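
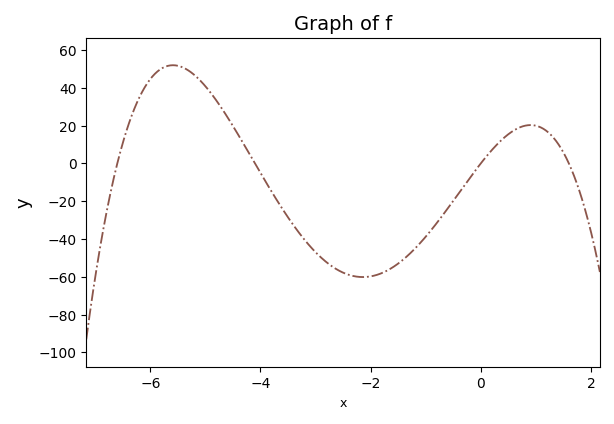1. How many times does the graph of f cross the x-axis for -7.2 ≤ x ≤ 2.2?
4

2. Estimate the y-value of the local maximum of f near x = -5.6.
52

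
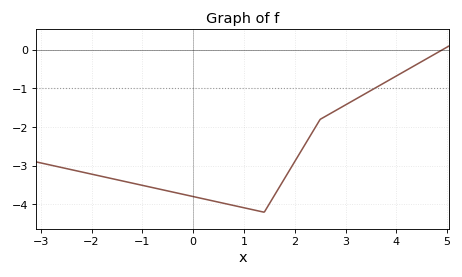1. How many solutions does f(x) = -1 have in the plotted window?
1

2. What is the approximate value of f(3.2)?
-1.3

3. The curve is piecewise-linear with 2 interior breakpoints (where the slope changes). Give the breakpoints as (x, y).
(1.4, -4.2); (2.5, -1.8)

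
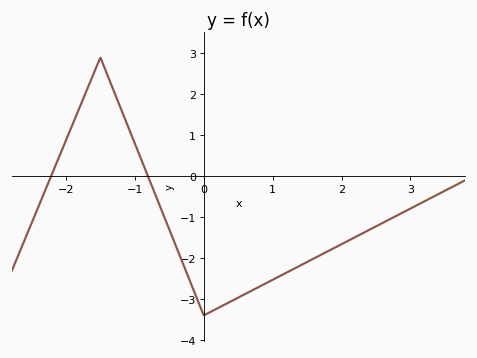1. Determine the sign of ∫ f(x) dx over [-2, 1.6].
negative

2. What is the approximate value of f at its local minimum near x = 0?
-3.4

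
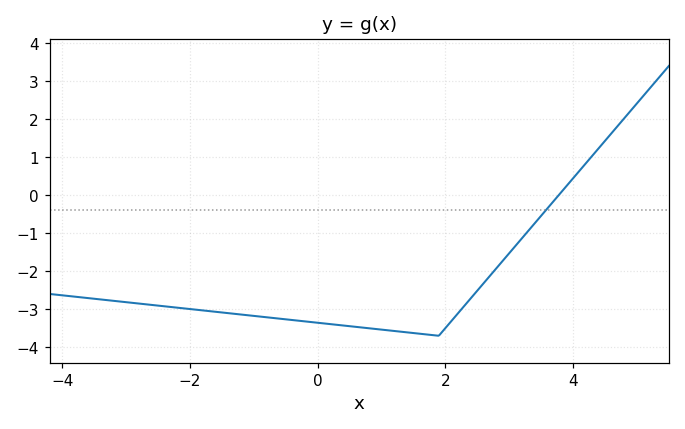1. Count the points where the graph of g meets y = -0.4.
1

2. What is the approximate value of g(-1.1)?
-3.16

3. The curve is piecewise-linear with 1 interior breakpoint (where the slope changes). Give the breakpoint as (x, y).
(1.9, -3.7)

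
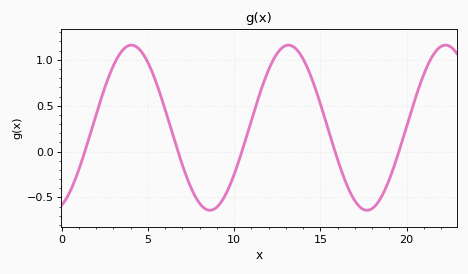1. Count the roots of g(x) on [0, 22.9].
5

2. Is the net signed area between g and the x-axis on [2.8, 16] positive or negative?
positive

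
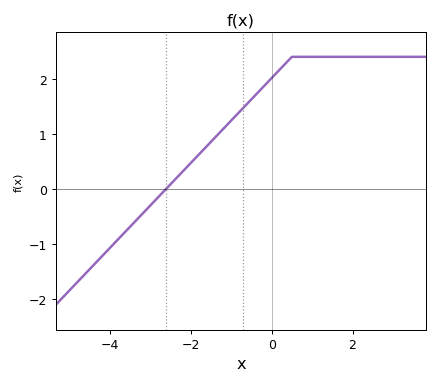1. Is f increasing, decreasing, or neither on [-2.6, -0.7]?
increasing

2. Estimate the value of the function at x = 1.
2.4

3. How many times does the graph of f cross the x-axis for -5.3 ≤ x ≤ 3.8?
1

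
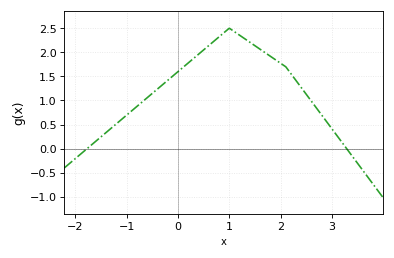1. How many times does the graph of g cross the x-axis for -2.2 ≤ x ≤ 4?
2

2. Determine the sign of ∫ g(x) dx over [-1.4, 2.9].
positive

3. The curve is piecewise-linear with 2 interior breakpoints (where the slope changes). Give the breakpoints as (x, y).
(1, 2.5); (2.1, 1.7)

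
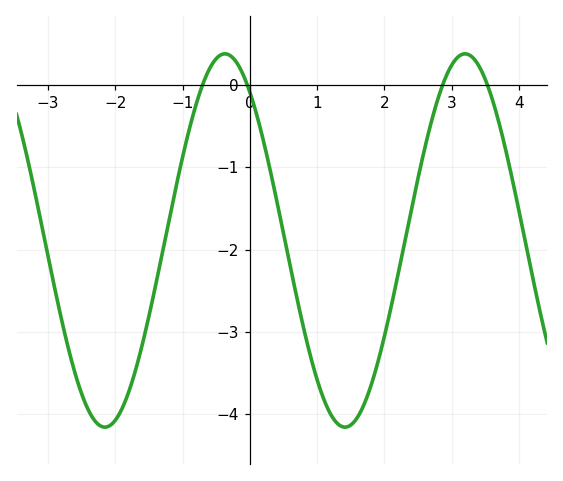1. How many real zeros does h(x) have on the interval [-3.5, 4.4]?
4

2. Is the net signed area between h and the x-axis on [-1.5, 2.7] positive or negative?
negative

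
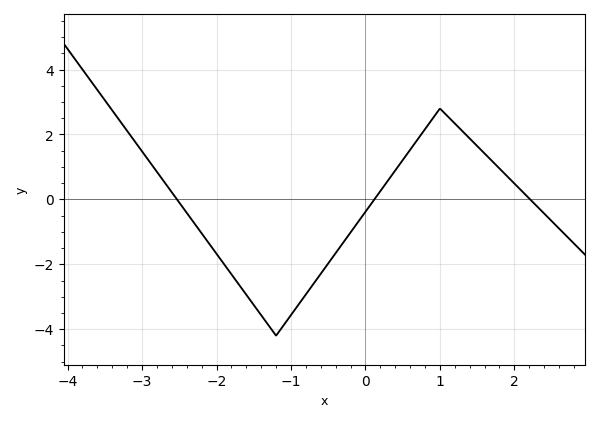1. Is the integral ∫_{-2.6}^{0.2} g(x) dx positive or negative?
negative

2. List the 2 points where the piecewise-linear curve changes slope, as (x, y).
(-1.2, -4.2); (1, 2.8)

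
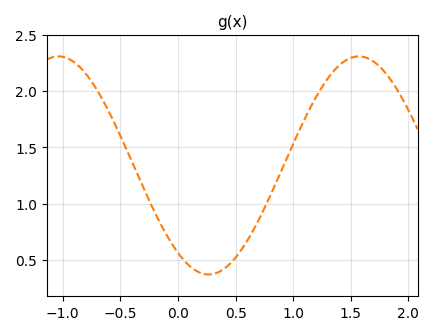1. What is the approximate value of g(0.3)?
0.373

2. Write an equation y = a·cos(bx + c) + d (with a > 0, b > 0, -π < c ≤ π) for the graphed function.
y = 0.97cos(2.41x + 2.5) + 1.34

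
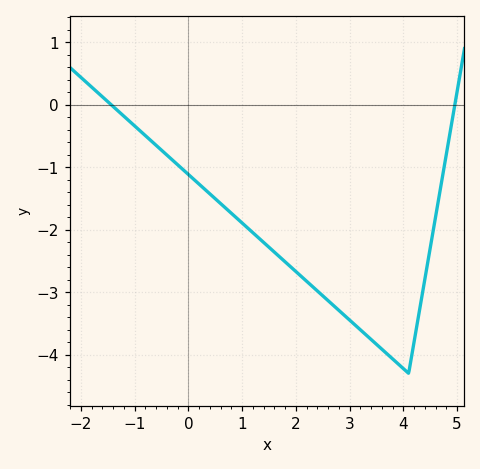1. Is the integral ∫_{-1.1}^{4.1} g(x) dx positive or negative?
negative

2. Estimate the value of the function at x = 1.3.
-2.1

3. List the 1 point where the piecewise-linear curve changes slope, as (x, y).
(4.1, -4.3)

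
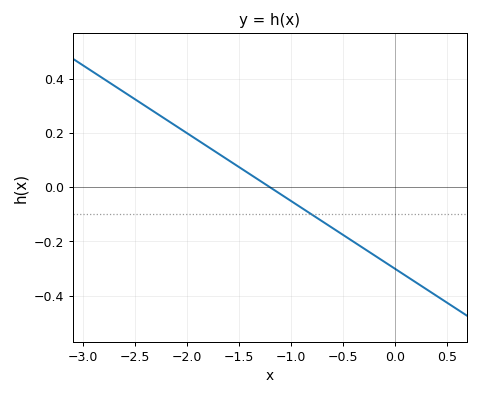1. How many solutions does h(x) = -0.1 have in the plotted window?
1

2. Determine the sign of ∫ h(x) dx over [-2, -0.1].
negative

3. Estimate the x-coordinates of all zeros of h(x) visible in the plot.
-1.2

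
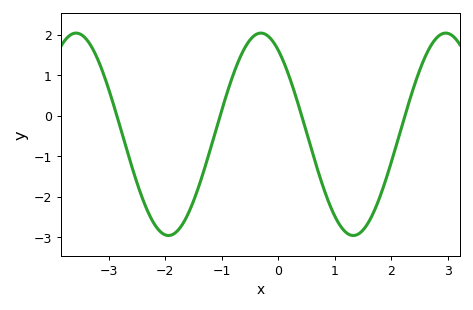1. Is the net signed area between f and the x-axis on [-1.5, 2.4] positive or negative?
negative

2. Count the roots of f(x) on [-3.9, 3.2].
4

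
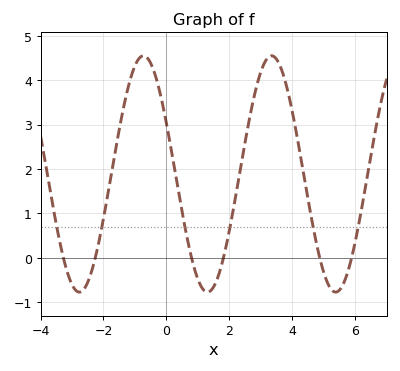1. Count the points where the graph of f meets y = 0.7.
6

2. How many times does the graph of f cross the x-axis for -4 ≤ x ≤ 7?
6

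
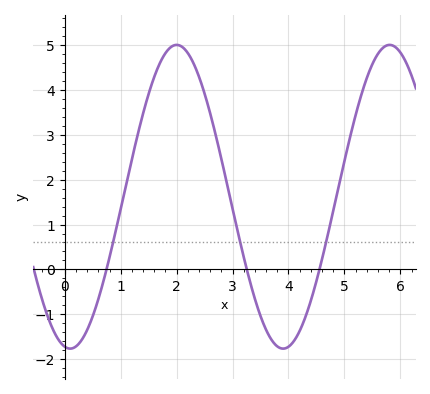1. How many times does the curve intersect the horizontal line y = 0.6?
3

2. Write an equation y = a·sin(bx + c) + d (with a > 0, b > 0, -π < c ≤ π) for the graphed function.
y = 3.39sin(1.6x - 1.7) + 1.62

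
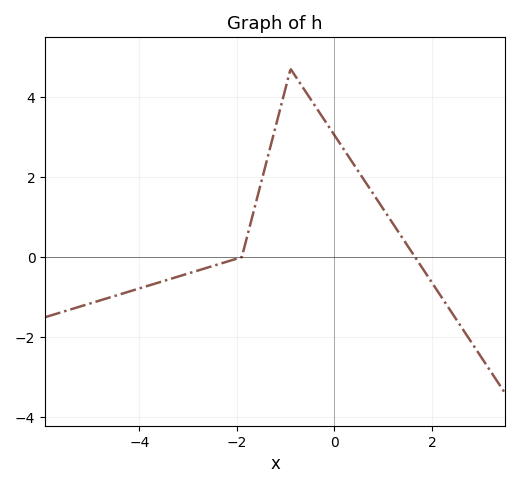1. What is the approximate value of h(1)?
1.2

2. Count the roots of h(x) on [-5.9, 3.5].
2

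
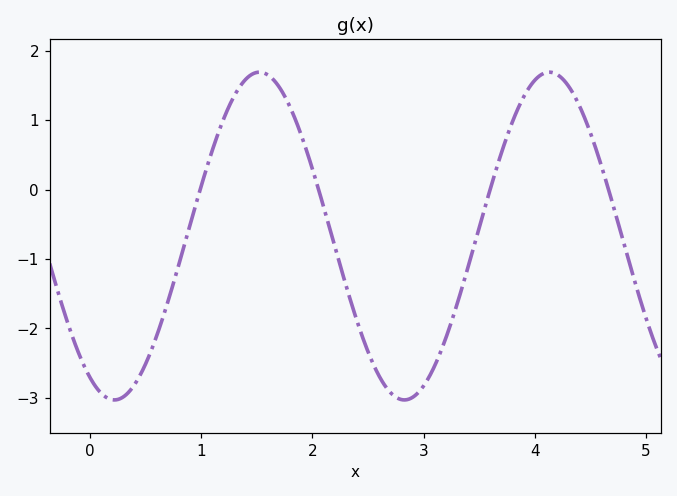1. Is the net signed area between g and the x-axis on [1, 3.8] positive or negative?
negative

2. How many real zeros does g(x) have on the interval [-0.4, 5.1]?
4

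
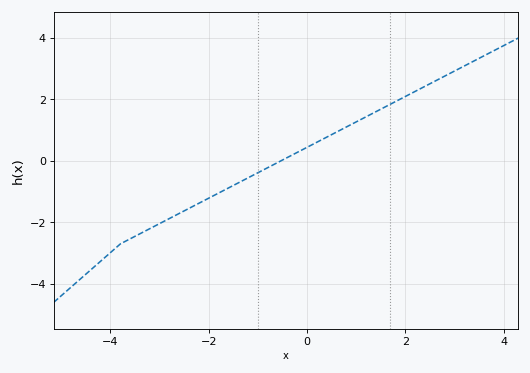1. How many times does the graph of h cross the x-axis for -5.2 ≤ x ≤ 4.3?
1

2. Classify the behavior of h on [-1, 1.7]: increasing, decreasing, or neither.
increasing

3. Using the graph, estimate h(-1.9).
-1.2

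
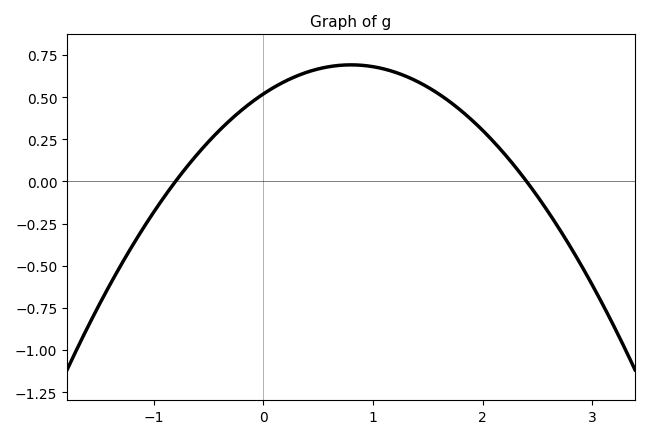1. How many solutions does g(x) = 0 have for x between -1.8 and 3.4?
2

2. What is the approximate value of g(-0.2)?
0.421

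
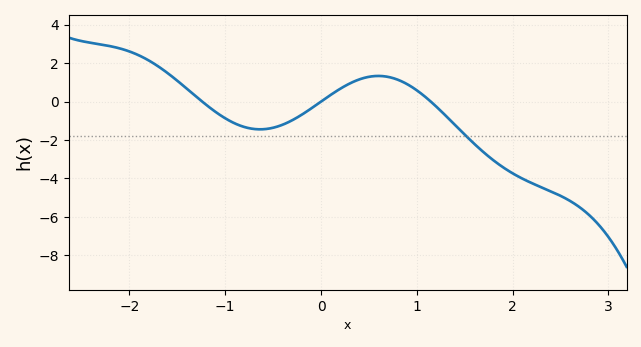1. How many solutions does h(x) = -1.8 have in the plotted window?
1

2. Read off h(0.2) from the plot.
0.667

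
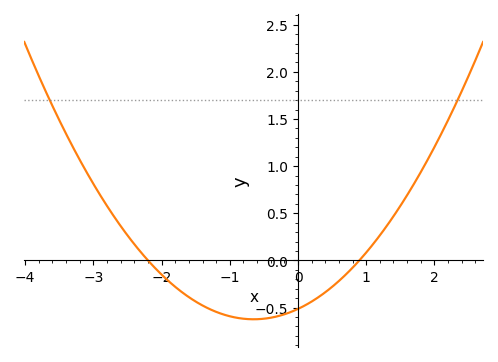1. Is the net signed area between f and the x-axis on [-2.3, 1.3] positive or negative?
negative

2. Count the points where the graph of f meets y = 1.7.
2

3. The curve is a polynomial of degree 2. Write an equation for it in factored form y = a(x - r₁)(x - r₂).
y = 0.26(x + 2.2)(x - 0.9)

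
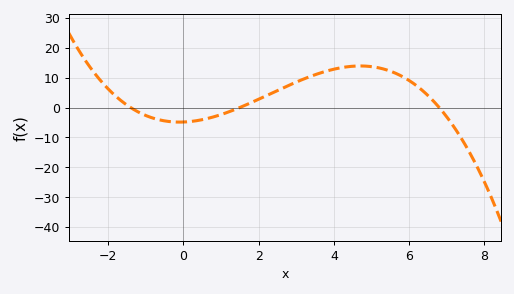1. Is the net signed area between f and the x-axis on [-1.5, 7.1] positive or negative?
positive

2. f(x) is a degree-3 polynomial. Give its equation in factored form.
y = -0.34(x + 1.4)(x - 1.5)(x - 6.8)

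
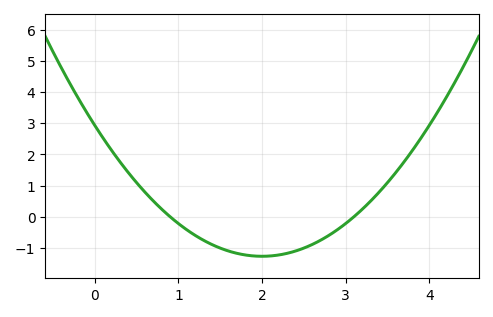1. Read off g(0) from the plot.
2.9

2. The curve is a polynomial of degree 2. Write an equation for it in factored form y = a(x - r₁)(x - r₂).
y = 1.05(x - 0.9)(x - 3.1)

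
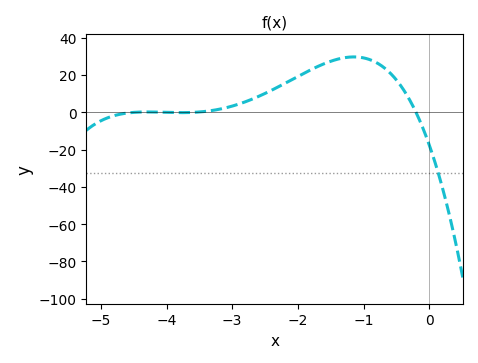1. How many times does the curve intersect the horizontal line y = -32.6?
1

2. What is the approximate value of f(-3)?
4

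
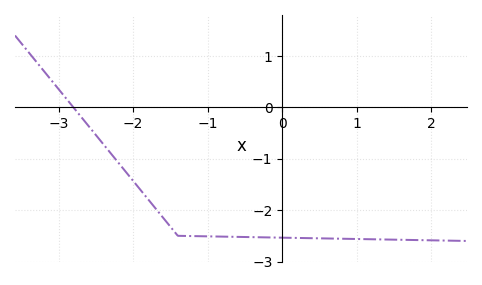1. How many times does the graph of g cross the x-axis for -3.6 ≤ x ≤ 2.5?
1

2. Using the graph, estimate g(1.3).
-2.57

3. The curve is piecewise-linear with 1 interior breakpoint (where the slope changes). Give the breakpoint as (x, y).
(-1.4, -2.5)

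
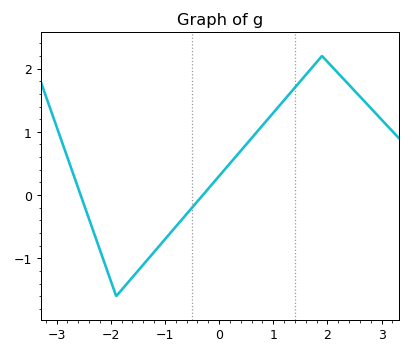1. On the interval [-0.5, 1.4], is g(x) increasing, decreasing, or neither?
increasing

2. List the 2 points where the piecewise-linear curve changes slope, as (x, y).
(-1.9, -1.6); (1.9, 2.2)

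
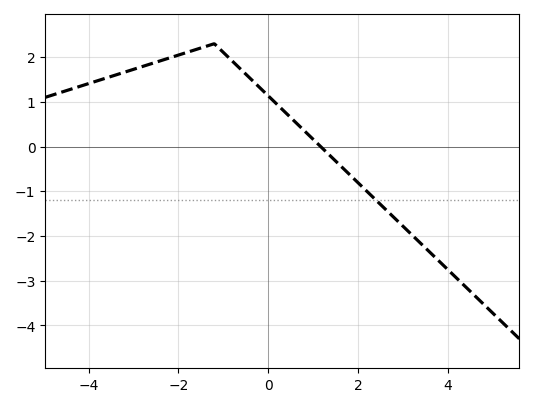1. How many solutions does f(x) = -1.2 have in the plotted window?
1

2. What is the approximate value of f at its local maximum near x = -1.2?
2.3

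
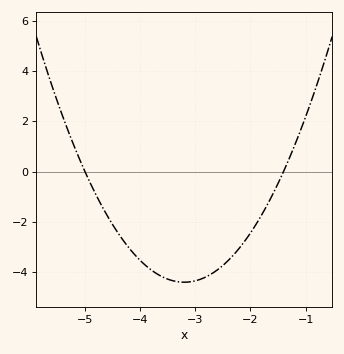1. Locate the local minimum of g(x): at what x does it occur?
-3.2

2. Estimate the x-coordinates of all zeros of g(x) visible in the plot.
-5, -1.4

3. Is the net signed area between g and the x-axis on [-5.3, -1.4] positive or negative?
negative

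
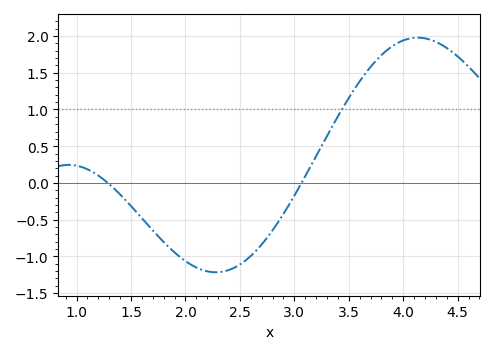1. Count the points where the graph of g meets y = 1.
1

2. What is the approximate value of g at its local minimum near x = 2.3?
-1.2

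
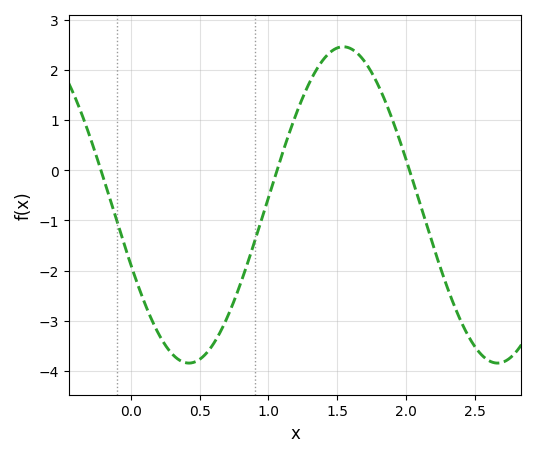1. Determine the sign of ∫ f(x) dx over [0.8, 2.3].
positive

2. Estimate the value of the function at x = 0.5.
-3.8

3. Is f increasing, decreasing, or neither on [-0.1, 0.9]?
neither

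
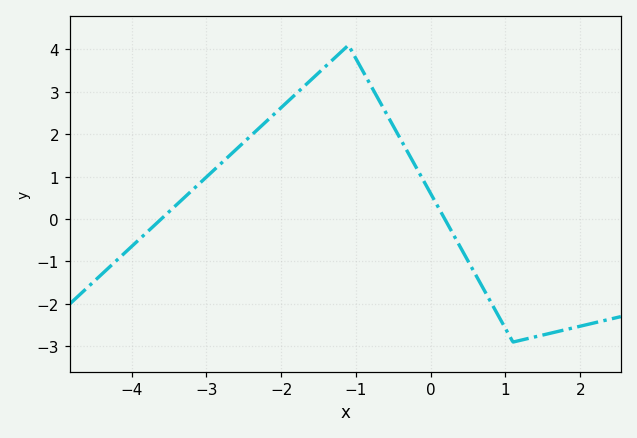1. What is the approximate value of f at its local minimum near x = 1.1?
-2.9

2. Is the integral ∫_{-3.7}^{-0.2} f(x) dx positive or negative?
positive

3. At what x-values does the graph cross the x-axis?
-3.6, 0.2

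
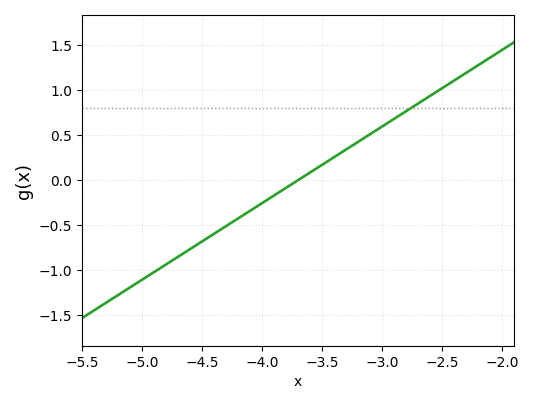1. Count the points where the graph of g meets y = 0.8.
1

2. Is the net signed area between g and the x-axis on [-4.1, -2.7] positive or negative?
positive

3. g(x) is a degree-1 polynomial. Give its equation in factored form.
y = 0.85(x + 3.7)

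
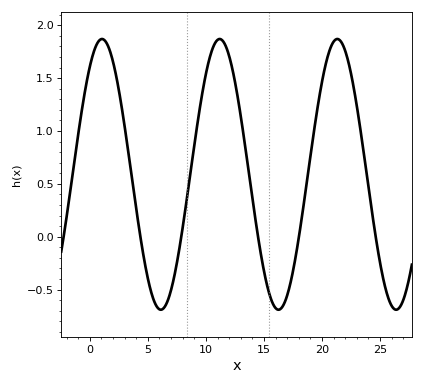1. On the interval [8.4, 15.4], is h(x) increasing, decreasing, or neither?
neither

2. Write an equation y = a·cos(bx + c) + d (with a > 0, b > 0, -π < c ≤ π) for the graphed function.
y = 1.28cos(0.62x - 0.65) + 0.59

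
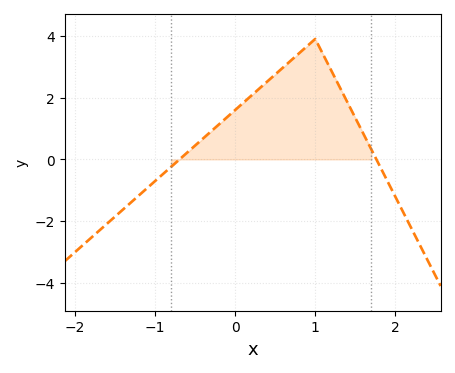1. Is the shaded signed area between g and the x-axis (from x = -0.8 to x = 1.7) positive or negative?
positive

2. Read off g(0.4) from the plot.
2.6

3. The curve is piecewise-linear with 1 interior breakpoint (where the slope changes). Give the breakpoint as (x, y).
(1, 3.9)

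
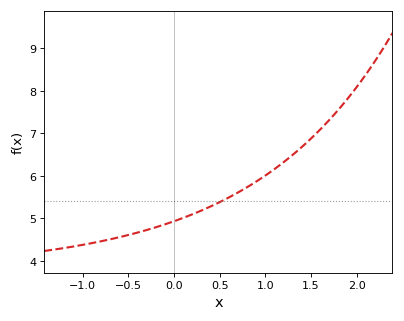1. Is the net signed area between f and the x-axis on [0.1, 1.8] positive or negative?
positive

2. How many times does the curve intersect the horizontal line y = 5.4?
1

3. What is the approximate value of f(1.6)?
7.1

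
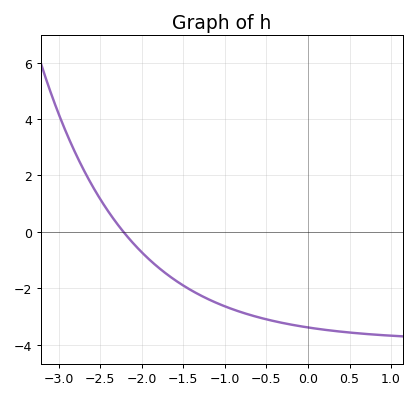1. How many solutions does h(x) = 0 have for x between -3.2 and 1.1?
1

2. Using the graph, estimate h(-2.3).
0.4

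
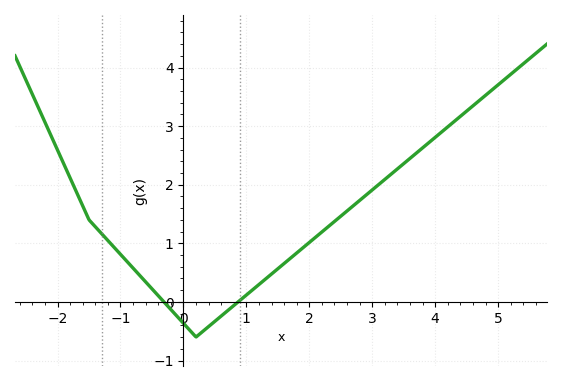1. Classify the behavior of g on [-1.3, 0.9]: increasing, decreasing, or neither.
neither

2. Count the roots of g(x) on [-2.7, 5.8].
2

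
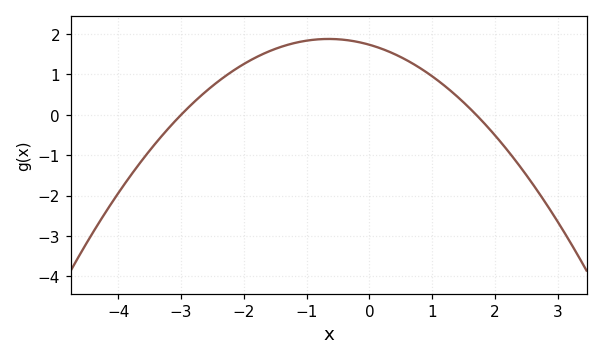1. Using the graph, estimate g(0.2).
1.63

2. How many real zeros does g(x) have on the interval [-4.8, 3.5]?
2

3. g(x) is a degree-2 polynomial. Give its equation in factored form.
y = -0.34(x + 3)(x - 1.7)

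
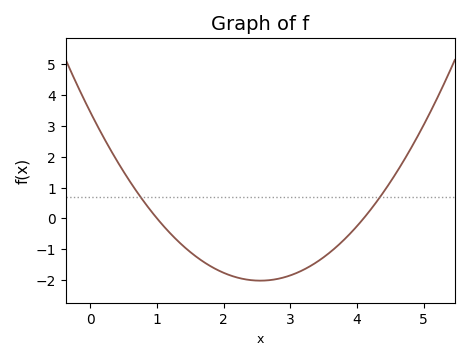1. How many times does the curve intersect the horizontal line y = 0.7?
2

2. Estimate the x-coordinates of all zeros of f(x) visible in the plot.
1, 4.1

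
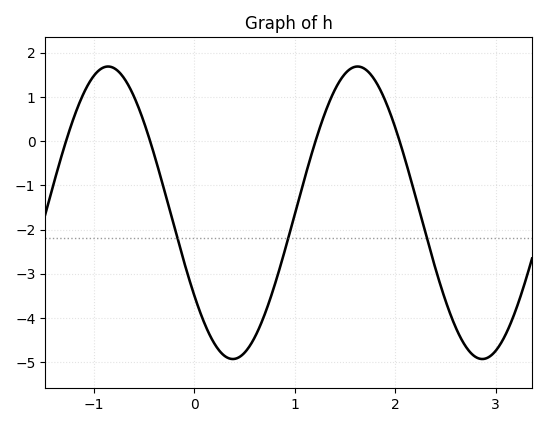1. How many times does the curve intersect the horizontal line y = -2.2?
3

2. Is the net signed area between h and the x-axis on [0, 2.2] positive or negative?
negative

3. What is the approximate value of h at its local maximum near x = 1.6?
1.7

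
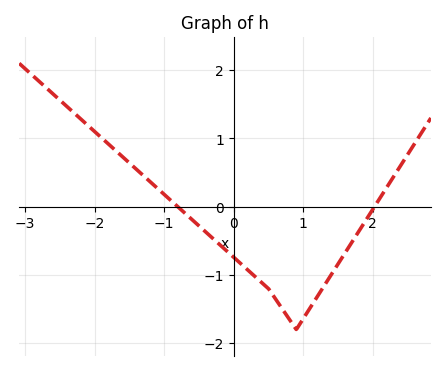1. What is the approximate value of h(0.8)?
-1.65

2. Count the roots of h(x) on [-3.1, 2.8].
2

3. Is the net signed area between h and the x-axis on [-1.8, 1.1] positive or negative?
negative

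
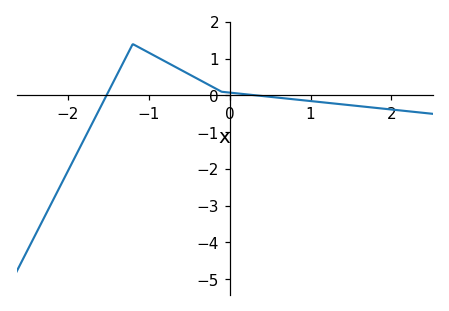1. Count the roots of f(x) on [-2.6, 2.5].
2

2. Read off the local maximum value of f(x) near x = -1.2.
1.4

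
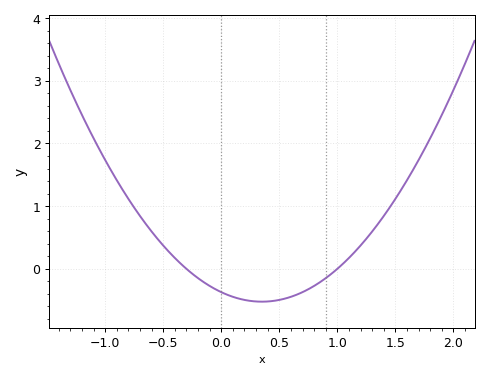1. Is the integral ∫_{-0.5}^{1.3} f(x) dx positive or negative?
negative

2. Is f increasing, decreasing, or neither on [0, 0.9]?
neither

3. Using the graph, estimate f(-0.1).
-0.273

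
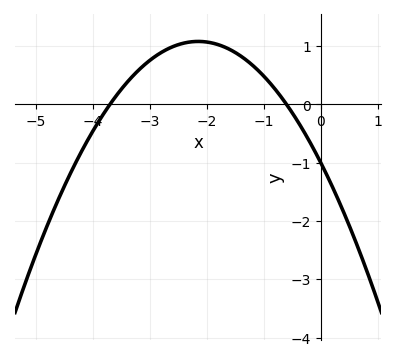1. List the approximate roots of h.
-3.7, -0.6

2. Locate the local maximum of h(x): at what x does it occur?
-2.2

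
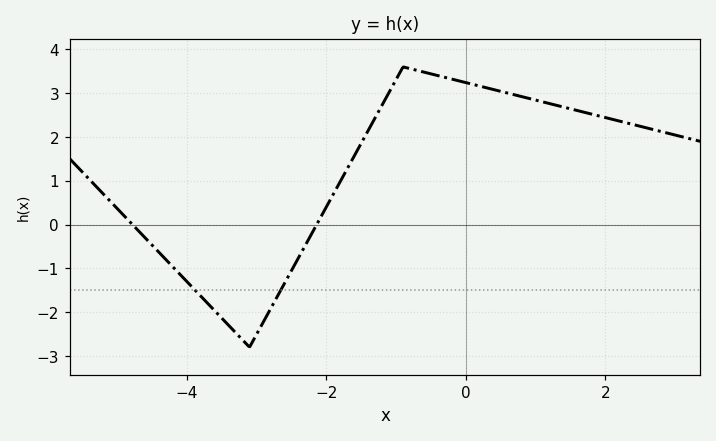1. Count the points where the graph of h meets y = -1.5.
2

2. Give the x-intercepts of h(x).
-4.8, -2.2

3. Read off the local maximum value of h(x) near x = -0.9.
3.6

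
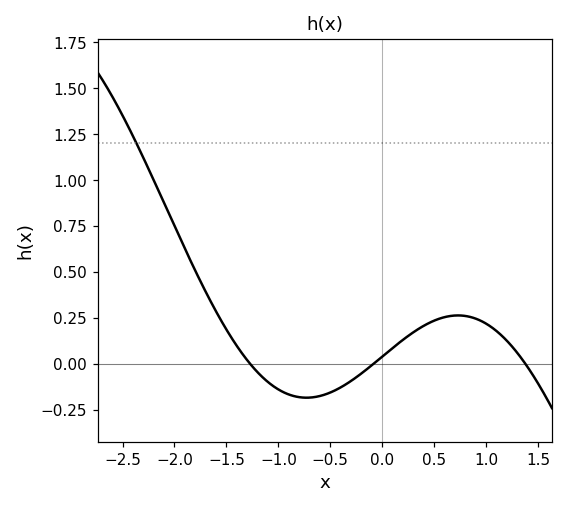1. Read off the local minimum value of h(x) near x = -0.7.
-0.2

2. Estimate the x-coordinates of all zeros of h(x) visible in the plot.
-1.3, -0.1, 1.4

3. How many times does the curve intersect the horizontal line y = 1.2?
1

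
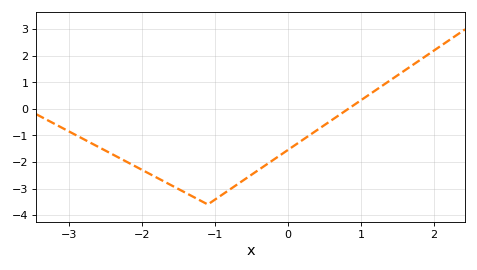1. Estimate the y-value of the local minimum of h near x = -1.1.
-3.6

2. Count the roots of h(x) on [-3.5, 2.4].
1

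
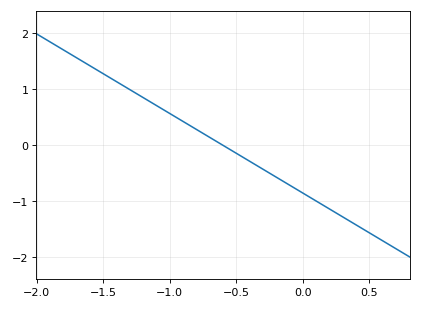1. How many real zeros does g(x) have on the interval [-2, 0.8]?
1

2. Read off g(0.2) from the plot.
-1.14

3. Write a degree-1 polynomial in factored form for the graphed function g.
y = -1.42(x + 0.6)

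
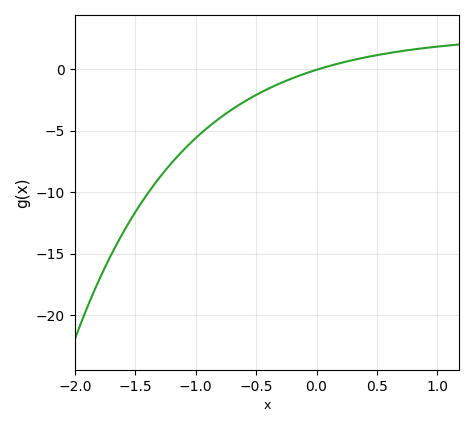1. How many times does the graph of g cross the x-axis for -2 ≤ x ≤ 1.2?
1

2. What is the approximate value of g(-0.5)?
-2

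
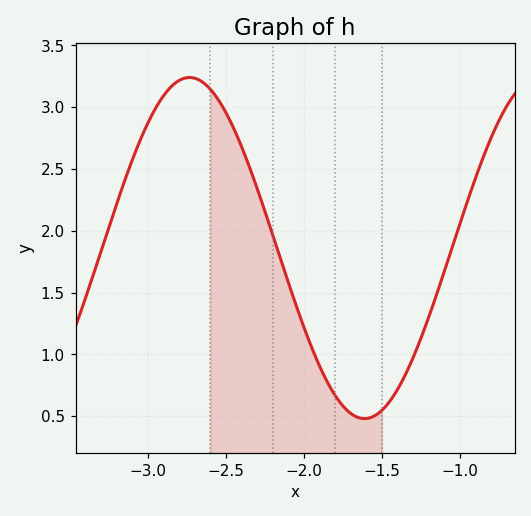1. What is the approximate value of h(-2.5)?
2.96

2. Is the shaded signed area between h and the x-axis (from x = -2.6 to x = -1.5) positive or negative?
positive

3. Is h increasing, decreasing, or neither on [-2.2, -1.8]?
decreasing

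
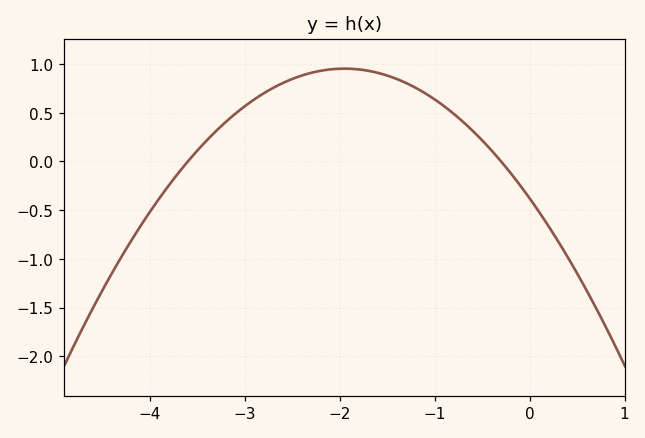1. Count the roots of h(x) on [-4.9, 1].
2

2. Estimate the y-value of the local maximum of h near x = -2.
0.95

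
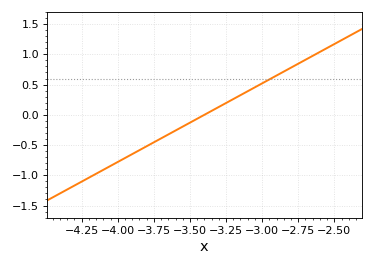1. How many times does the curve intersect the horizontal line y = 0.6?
1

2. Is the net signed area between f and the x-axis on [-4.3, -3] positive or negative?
negative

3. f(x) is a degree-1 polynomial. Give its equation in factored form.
y = 1.3(x + 3.4)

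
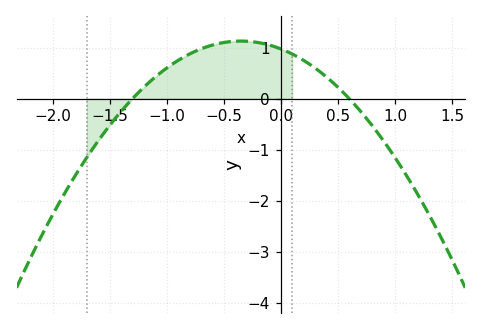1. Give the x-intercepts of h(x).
-1.3, 0.6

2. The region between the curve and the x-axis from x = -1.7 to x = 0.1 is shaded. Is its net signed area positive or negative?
positive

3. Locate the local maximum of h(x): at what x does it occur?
-0.35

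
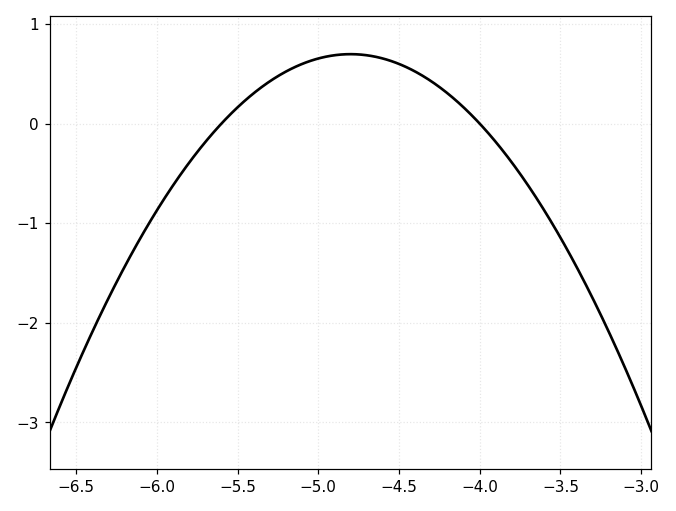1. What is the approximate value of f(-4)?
0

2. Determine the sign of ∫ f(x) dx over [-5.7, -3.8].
positive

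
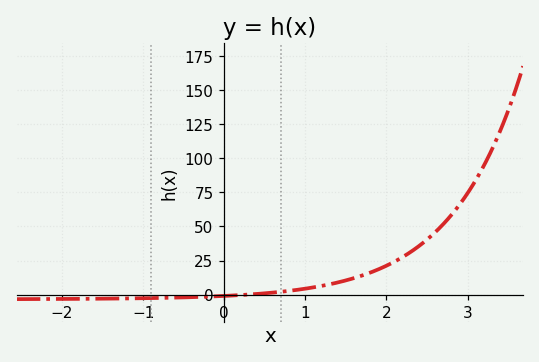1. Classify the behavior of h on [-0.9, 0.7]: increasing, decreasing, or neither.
increasing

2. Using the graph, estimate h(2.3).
32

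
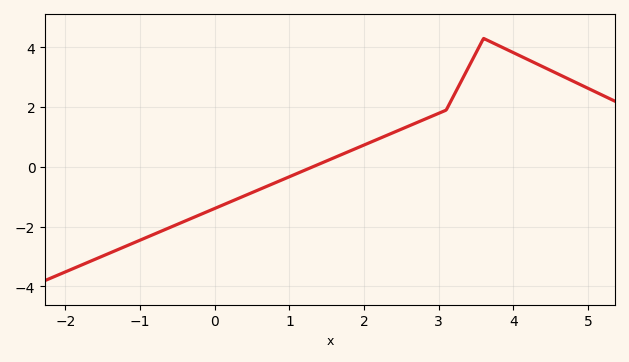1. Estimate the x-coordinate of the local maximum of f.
3.6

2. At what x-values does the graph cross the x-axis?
1.31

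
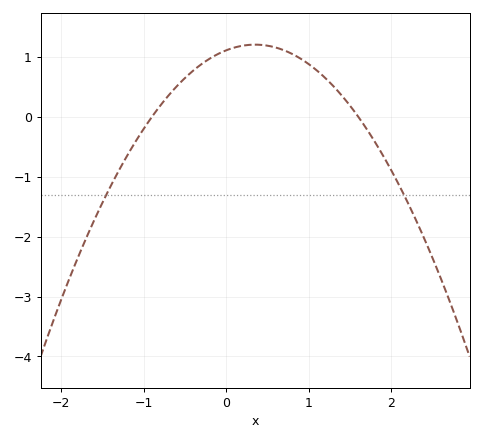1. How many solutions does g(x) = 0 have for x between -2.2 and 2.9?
2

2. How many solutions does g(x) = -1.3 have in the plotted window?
2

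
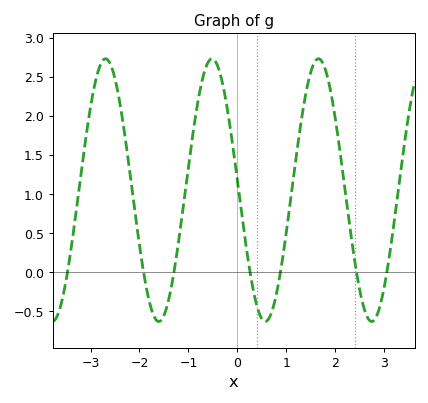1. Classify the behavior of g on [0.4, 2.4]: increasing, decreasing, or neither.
neither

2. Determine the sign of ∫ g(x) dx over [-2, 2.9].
positive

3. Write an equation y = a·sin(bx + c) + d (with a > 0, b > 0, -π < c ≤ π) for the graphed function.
y = 1.68sin(2.9x + 3.1) + 1.05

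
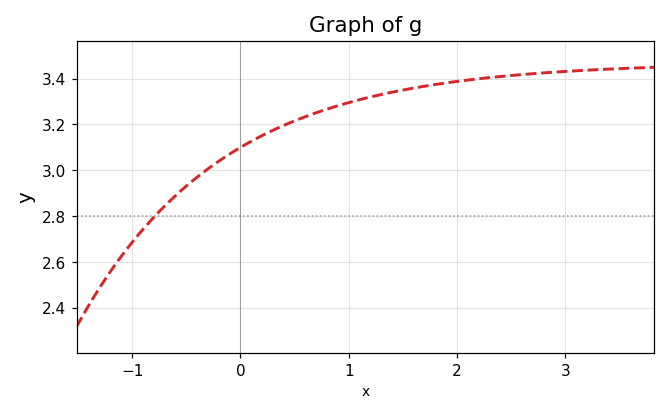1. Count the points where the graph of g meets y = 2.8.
1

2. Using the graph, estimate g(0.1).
3.12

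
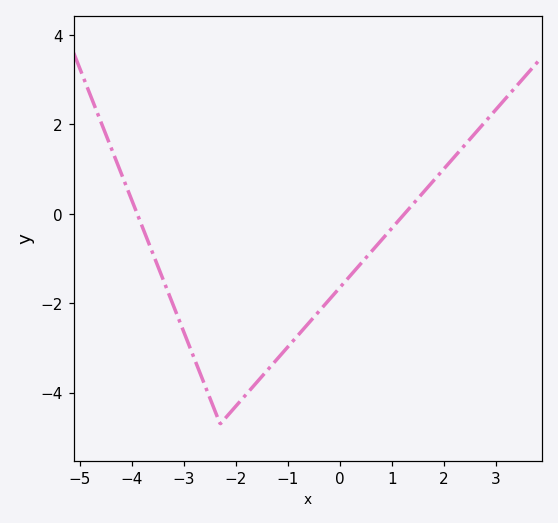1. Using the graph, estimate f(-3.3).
-1.75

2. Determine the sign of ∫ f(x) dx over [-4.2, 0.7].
negative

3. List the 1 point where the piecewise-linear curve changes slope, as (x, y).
(-2.3, -4.7)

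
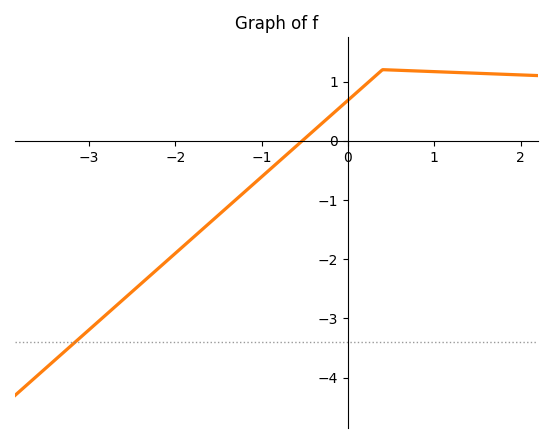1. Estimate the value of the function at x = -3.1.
-3.3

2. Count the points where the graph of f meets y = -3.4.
1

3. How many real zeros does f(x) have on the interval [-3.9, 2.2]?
1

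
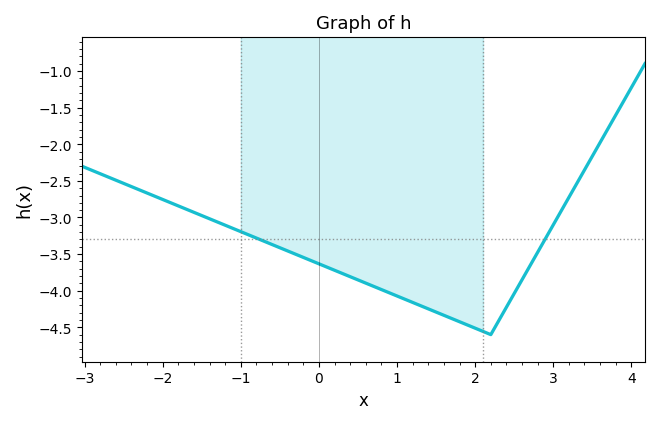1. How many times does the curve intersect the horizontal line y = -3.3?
2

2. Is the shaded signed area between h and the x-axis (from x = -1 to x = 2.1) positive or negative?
negative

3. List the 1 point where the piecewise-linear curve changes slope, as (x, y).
(2.2, -4.6)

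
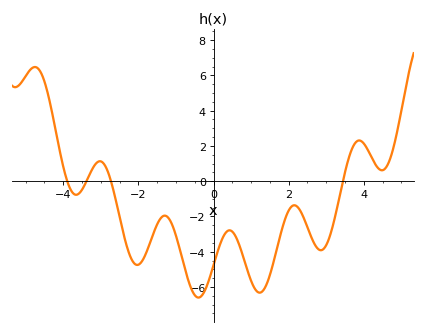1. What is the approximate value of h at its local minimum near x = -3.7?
-0.8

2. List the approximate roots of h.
-3.8, -3.4, -2.8, 3.4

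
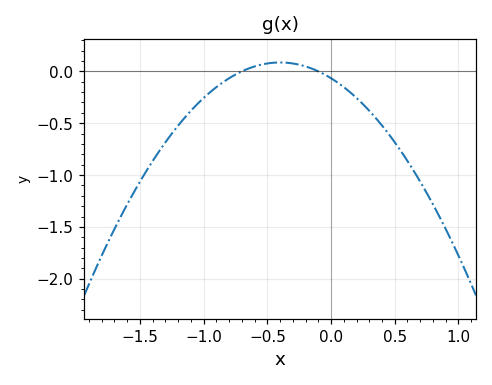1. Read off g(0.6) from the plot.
-0.85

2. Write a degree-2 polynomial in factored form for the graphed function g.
y = -0.95(x + 0.7)(x + 0.1)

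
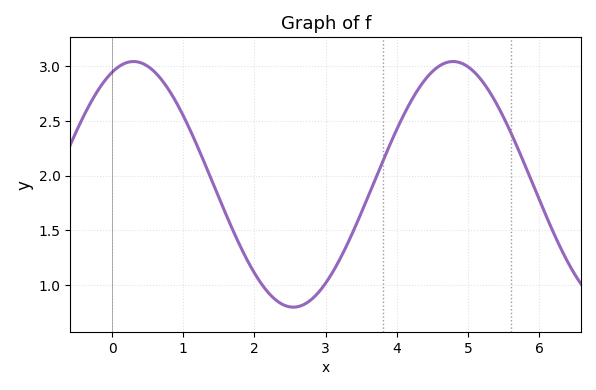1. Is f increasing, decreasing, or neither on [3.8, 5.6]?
neither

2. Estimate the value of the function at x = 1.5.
1.8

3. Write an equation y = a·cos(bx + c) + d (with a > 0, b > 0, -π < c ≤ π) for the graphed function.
y = 1.12cos(1.4x - 0.422) + 1.92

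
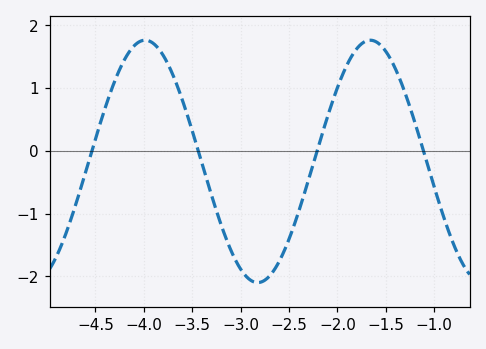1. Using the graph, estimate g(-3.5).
0.316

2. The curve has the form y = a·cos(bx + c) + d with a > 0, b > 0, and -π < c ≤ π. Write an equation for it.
y = 1.93cos(2.7x - 1.8) - 0.17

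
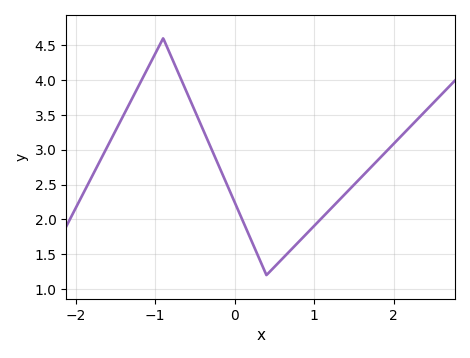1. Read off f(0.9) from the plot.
1.8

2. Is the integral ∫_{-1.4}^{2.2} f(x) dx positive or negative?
positive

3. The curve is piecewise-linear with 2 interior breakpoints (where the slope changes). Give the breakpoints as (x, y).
(-0.9, 4.6); (0.4, 1.2)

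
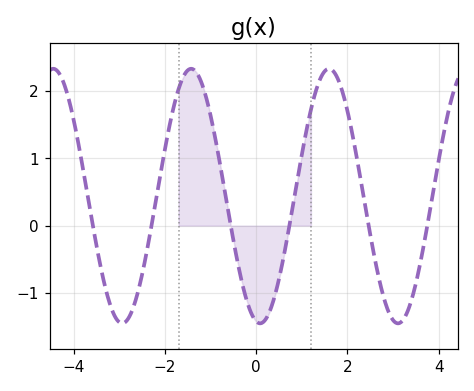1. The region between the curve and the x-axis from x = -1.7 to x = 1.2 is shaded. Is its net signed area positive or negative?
positive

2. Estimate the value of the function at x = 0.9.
0.67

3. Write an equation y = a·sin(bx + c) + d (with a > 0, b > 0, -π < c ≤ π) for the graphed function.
y = 1.89sin(2.08x - 1.75) + 0.44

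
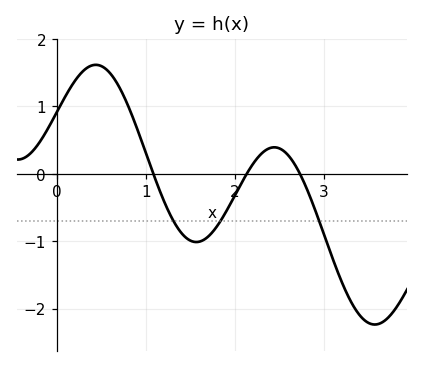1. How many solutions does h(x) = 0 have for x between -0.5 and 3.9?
3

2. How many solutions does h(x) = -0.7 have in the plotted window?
3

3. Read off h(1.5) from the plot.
-0.99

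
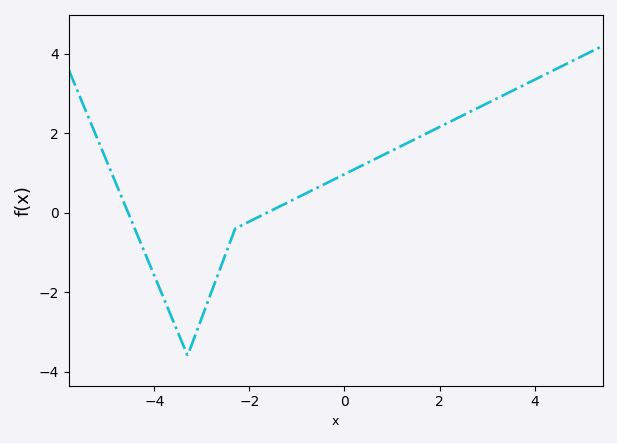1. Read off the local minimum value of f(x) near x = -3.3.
-3.59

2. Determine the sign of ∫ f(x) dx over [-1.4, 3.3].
positive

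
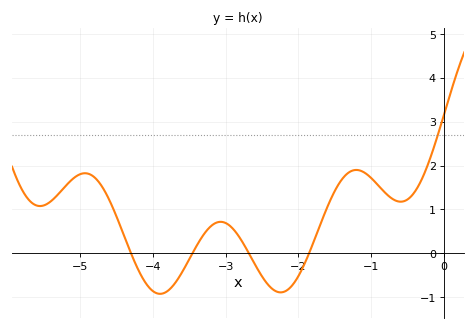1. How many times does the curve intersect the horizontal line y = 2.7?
1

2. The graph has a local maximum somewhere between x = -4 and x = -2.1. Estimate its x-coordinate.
-3.07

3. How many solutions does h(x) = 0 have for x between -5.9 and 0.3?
4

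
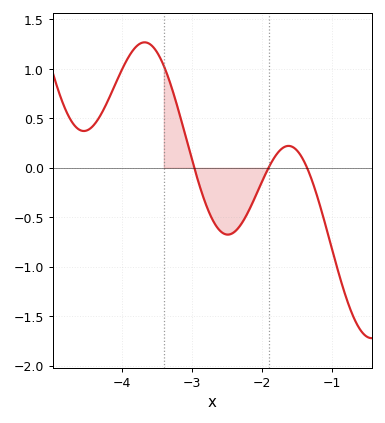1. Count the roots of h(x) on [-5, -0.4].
3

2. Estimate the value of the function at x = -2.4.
-0.653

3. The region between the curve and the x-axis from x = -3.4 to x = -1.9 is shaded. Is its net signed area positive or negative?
negative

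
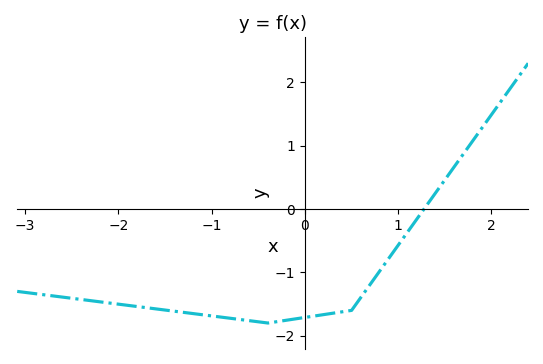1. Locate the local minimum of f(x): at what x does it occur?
-0.4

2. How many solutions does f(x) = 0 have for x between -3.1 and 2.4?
1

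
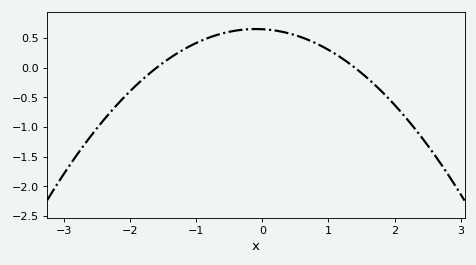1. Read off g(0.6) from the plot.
0.5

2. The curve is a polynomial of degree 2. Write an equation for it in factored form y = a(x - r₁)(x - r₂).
y = -0.29(x + 1.6)(x - 1.4)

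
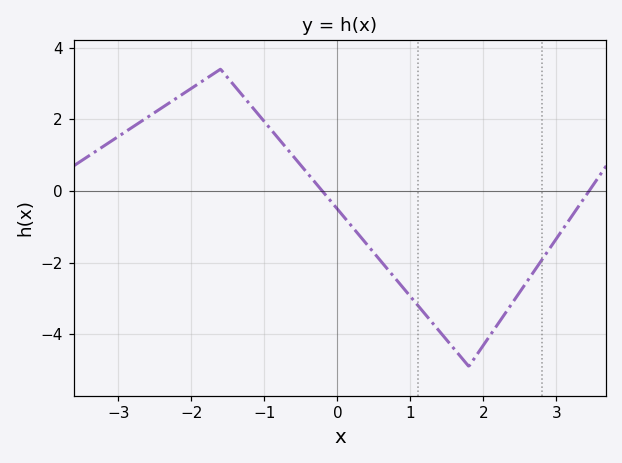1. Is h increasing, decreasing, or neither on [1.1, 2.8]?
neither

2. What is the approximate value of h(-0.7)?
1.2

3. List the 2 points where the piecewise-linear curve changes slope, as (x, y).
(-1.6, 3.4); (1.8, -4.9)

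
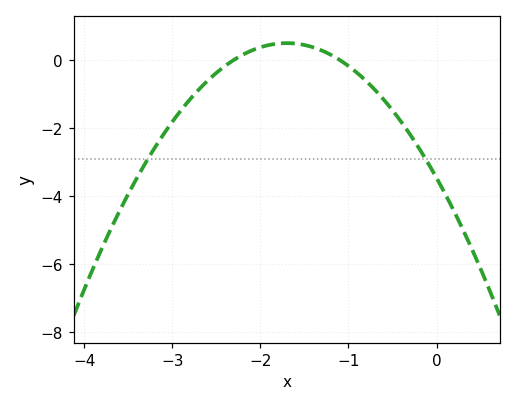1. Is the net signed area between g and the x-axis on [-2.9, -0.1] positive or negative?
negative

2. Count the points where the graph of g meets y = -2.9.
2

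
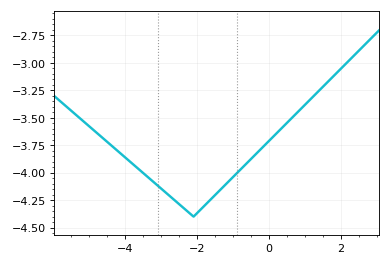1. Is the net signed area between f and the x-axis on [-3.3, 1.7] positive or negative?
negative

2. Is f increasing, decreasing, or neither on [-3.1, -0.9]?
neither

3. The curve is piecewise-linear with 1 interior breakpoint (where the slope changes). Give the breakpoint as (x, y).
(-2.1, -4.4)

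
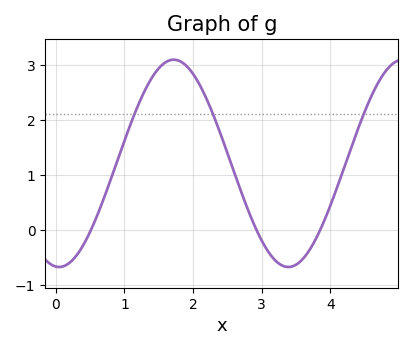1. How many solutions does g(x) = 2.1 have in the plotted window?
3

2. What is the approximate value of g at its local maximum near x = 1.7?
3.1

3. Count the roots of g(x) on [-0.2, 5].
3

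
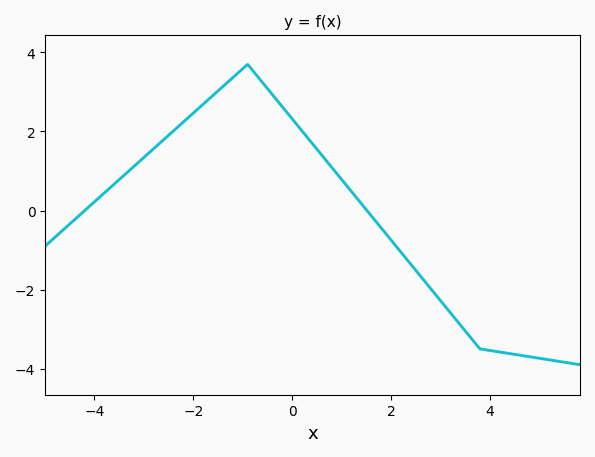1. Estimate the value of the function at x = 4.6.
-3.66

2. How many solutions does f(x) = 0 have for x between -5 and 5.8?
2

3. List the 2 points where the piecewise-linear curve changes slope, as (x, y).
(-0.9, 3.7); (3.8, -3.5)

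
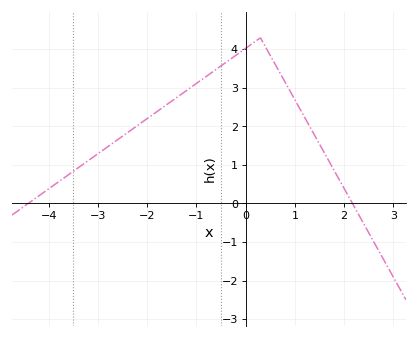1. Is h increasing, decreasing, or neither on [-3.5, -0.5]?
increasing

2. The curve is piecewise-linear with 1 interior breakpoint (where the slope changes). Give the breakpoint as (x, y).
(0.3, 4.3)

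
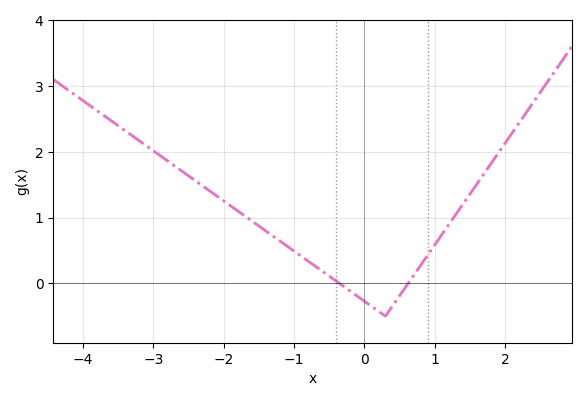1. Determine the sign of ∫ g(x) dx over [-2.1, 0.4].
positive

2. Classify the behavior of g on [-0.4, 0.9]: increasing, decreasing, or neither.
neither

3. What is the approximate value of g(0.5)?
-0.191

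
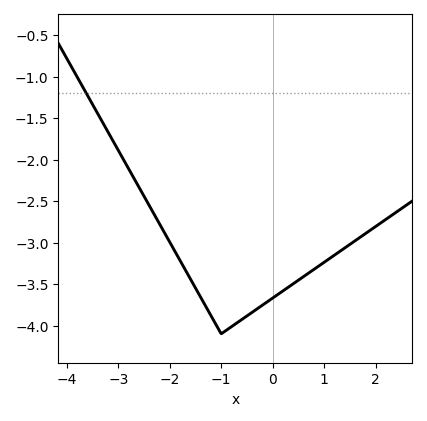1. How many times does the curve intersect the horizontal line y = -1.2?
1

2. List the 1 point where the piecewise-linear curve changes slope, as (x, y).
(-1, -4.1)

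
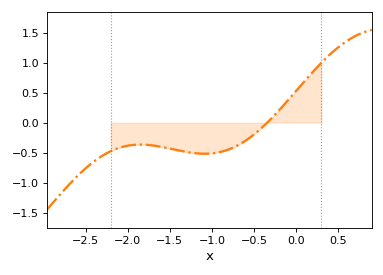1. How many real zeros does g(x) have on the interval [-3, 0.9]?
1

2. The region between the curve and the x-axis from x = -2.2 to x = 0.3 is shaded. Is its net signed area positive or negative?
negative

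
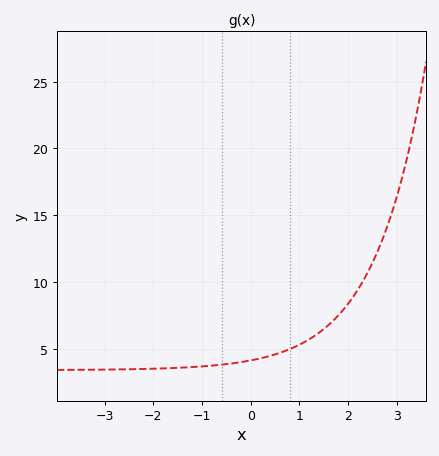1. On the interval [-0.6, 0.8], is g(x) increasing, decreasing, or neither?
increasing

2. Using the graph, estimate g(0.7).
4.83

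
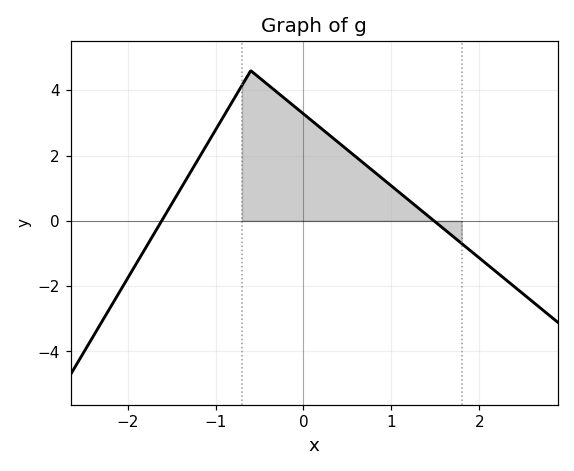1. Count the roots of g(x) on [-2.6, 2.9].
2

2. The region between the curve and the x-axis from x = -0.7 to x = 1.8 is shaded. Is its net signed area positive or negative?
positive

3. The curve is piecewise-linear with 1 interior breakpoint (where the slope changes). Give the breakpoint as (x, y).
(-0.6, 4.6)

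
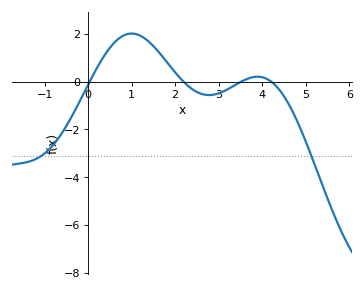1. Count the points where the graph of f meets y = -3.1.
2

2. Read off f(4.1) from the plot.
0.119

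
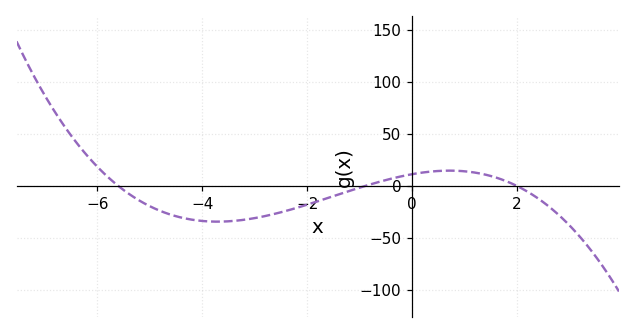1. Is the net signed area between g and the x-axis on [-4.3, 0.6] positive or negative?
negative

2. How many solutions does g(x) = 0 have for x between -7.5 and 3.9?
3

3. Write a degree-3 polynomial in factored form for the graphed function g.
y = -1.13(x + 5.6)(x + 0.9)(x - 2)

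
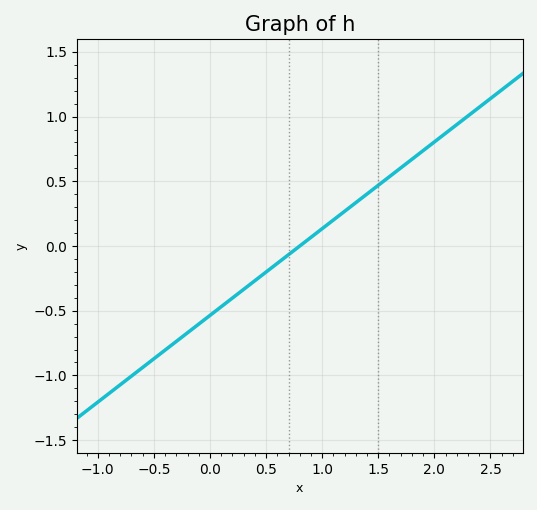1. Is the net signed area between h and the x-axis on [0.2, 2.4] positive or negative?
positive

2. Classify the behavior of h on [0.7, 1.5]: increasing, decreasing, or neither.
increasing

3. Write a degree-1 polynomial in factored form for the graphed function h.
y = 0.67(x - 0.8)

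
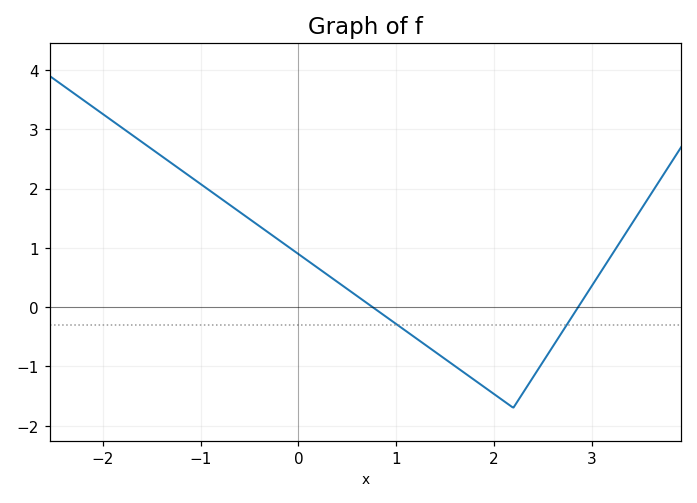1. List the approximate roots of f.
0.759, 2.86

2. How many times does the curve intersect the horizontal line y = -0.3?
2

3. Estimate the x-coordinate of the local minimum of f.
2.2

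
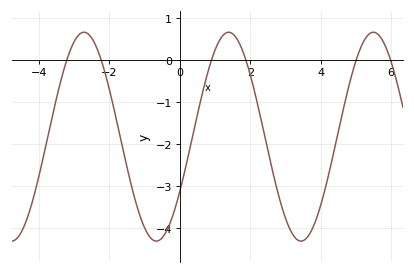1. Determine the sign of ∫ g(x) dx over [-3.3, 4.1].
negative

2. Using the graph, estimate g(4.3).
-2.4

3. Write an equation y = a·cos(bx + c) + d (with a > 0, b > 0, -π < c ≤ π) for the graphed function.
y = 2.48cos(1.5x - 2.1) - 1.82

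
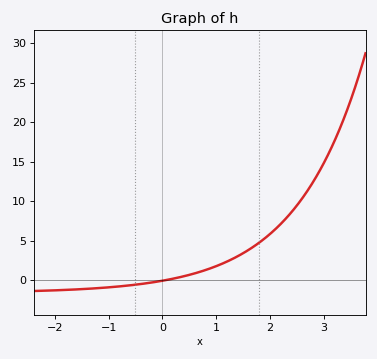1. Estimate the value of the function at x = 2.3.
7.83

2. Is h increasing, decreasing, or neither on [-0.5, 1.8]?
increasing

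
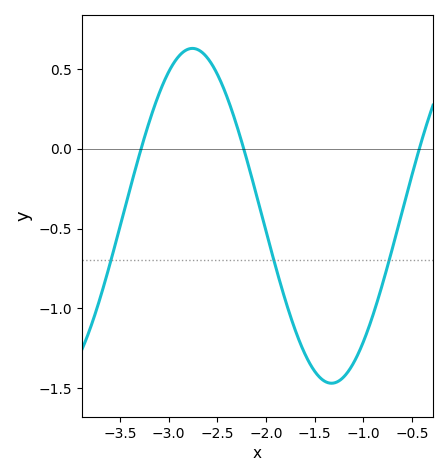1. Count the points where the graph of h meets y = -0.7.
3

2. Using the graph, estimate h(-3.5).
-0.489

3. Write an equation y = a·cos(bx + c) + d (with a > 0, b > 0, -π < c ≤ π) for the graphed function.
y = 1.05cos(2.2x - 0.22) - 0.42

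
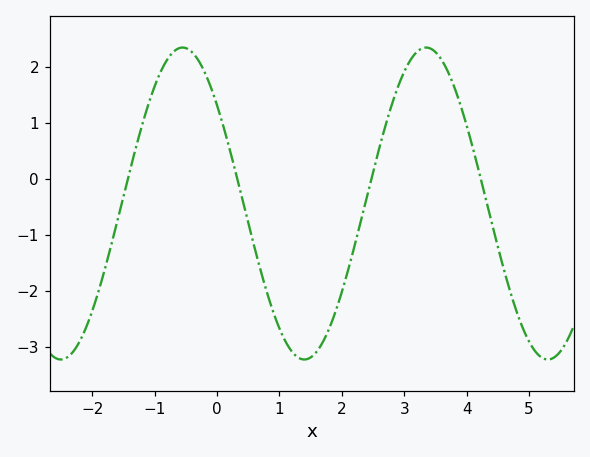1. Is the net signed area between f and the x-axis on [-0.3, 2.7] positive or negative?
negative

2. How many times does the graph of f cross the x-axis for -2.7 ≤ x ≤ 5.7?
4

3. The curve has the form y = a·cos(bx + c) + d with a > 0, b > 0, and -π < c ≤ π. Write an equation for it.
y = 2.78cos(1.6x + 0.89) - 0.44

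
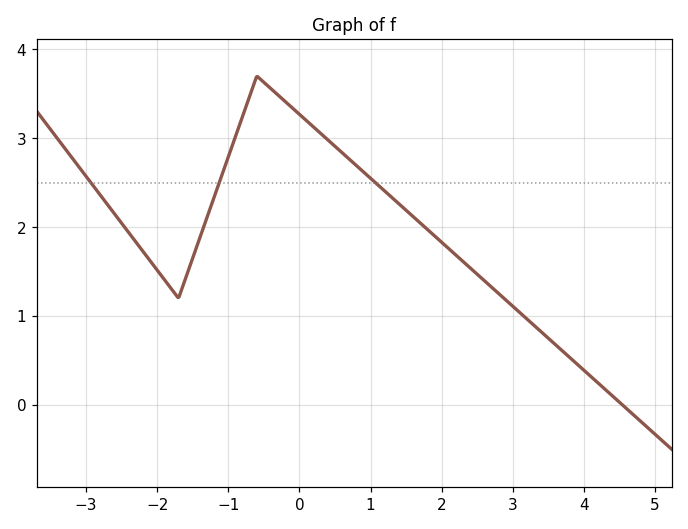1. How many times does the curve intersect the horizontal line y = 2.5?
3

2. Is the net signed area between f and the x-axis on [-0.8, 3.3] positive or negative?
positive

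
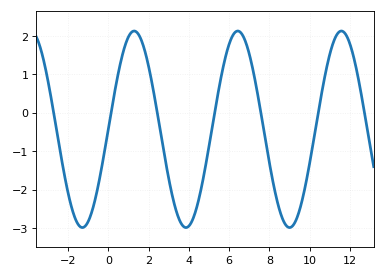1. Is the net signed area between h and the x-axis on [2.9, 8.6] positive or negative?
negative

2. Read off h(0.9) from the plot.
1.9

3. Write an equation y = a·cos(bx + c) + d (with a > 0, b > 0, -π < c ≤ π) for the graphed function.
y = 2.56cos(1.2x - 1.6) - 0.43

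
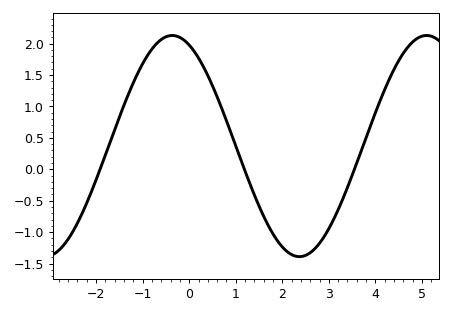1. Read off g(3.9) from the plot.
0.7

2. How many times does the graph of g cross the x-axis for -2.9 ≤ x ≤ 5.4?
3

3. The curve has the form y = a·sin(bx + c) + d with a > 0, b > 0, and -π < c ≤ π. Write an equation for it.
y = 1.76sin(1.1x + 2) + 0.37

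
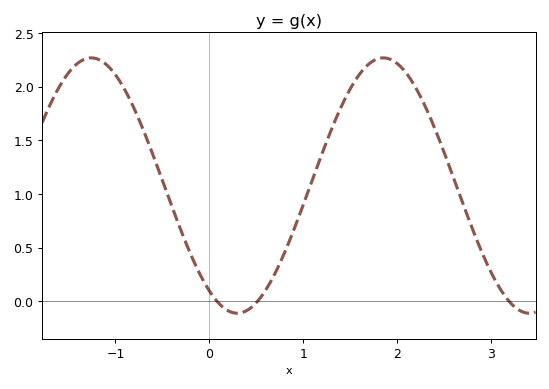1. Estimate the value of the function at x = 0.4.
-0.084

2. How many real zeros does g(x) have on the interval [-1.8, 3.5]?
3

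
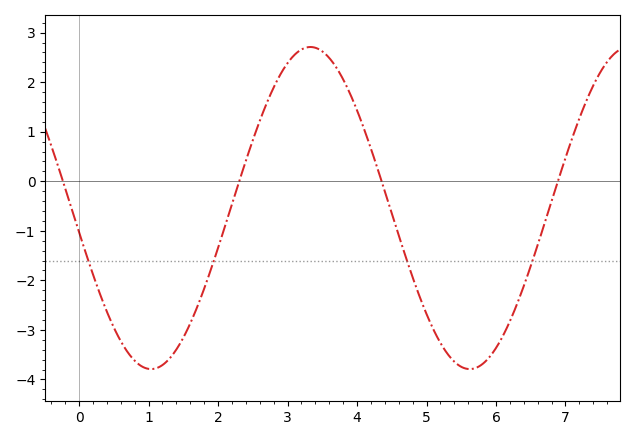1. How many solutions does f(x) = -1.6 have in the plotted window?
4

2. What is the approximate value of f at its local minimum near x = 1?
-3.79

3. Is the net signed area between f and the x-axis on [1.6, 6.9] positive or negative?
negative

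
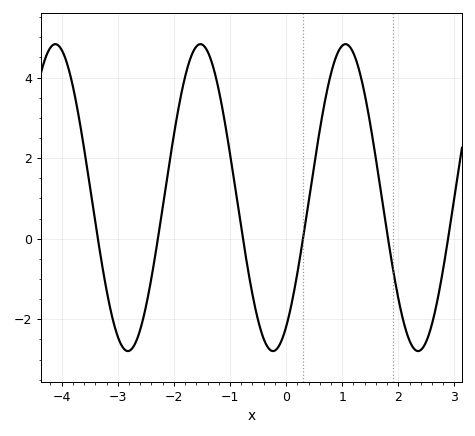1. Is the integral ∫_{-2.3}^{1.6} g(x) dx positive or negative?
positive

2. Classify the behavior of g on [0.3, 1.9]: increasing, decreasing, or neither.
neither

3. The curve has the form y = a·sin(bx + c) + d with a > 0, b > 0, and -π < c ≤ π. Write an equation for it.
y = 3.81sin(2.43x - 1) + 1.02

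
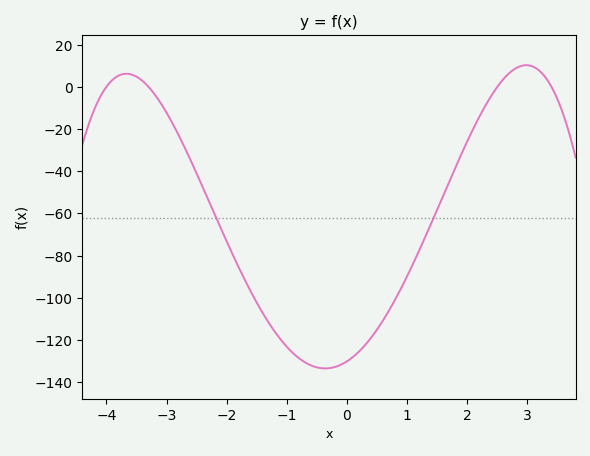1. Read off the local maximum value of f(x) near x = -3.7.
6.18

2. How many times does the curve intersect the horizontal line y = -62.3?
2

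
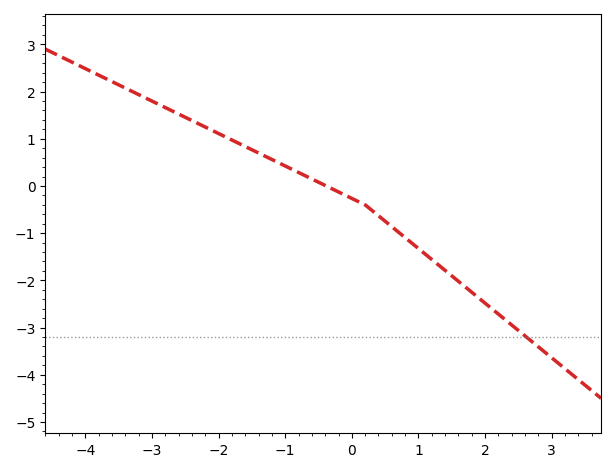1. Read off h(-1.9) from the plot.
1.04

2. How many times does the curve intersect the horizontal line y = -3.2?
1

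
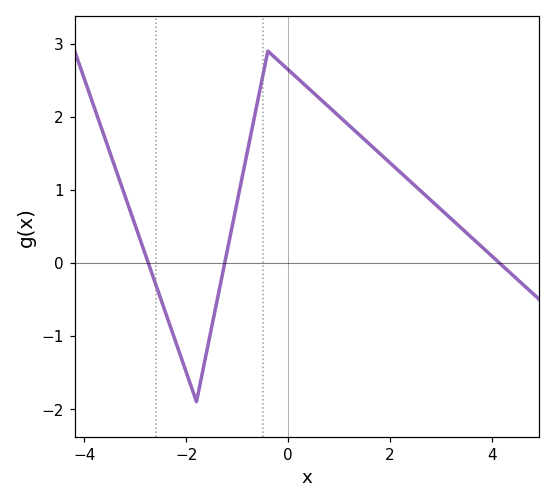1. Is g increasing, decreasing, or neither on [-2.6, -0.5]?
neither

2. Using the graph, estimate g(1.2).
1.88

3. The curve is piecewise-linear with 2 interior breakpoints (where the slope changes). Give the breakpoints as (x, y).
(-1.8, -1.9); (-0.4, 2.9)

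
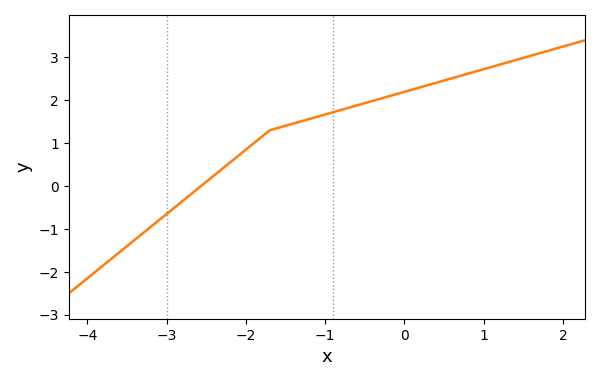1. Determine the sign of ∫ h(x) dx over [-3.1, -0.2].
positive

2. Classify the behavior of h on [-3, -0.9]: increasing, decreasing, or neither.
increasing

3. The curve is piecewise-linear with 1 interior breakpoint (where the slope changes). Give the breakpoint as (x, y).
(-1.7, 1.3)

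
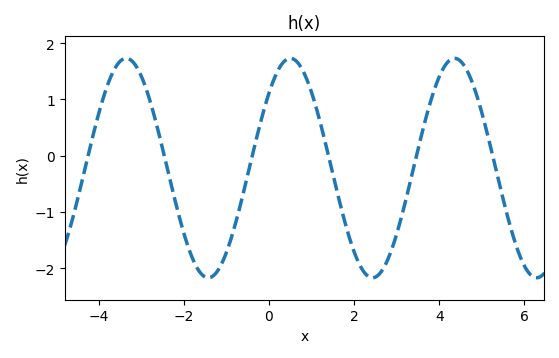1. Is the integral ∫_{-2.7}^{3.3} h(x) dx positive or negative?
negative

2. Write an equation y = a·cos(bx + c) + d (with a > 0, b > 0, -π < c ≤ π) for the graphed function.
y = 1.95cos(1.6x - 0.82) - 0.22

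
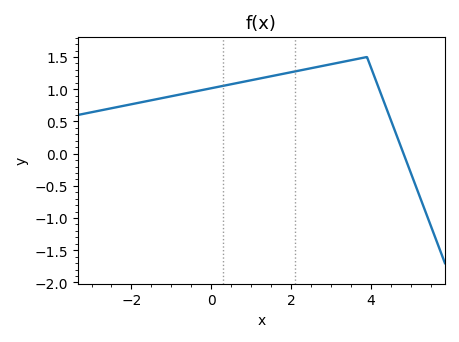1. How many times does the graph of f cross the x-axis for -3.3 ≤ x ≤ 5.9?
1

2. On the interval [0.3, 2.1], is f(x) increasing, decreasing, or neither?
increasing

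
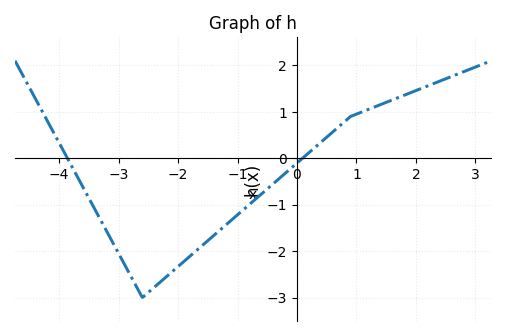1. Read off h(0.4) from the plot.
0.343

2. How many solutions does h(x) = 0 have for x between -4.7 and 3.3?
2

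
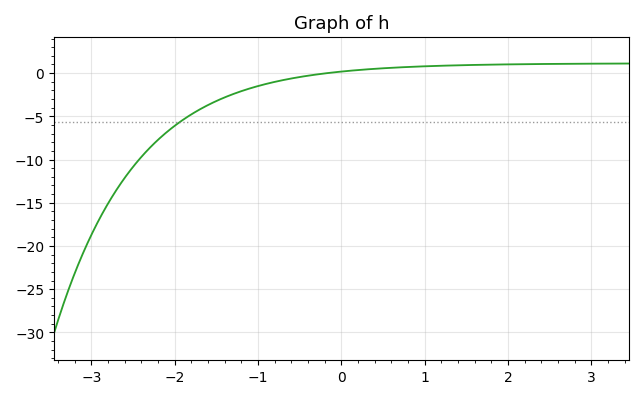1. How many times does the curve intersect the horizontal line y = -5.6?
1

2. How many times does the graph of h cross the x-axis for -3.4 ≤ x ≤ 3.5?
1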